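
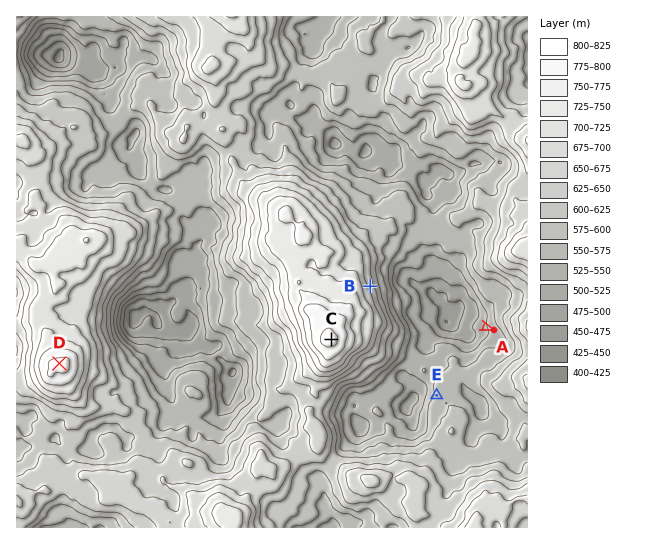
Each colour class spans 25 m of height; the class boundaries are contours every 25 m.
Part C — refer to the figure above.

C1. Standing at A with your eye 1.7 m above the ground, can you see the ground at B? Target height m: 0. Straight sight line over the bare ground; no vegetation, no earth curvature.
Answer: yes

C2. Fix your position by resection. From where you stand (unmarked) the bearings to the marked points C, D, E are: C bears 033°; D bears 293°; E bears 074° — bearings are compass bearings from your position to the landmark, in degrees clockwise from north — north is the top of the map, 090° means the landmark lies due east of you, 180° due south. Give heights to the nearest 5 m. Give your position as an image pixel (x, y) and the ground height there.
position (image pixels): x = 260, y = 447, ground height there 670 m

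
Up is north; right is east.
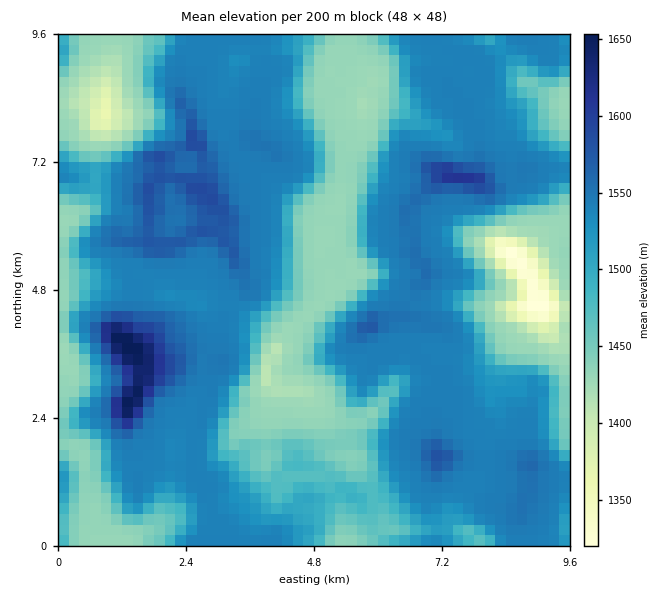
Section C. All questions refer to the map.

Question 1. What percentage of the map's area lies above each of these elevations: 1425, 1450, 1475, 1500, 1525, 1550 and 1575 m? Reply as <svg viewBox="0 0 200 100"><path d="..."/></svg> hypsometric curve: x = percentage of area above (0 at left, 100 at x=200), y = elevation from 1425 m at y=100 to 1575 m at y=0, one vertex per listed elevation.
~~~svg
<svg viewBox="0 0 200 100"><path d="M189 100l-38-17-15-16-13-17-15-17-82-16-17-17"/></svg>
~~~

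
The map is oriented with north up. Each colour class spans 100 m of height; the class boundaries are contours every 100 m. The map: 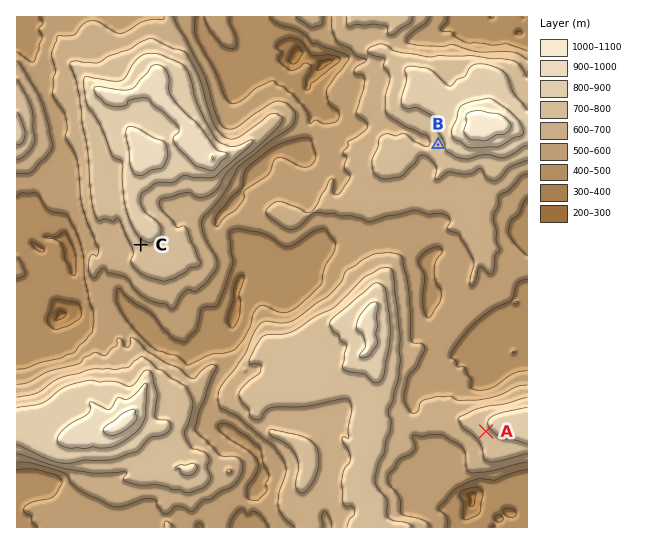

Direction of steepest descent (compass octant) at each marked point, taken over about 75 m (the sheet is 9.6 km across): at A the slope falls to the SW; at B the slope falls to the W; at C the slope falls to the SW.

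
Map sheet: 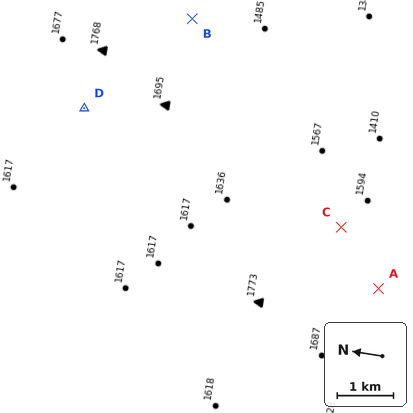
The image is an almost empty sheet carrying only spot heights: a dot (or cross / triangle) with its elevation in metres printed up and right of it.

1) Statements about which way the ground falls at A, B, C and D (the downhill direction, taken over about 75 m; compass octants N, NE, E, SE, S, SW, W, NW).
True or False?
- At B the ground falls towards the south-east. True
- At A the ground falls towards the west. False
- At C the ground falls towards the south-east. True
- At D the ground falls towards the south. False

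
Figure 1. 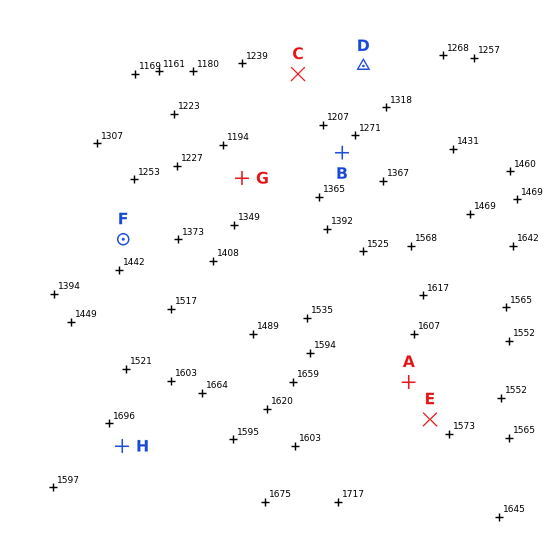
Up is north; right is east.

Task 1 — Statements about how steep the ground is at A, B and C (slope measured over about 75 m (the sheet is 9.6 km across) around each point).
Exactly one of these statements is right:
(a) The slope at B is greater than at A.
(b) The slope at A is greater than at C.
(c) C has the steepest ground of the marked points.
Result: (a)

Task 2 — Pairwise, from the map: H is higher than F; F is higher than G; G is higher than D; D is lower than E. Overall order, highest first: H E F G D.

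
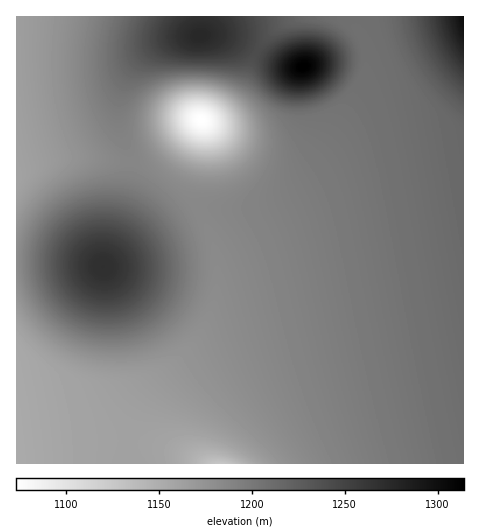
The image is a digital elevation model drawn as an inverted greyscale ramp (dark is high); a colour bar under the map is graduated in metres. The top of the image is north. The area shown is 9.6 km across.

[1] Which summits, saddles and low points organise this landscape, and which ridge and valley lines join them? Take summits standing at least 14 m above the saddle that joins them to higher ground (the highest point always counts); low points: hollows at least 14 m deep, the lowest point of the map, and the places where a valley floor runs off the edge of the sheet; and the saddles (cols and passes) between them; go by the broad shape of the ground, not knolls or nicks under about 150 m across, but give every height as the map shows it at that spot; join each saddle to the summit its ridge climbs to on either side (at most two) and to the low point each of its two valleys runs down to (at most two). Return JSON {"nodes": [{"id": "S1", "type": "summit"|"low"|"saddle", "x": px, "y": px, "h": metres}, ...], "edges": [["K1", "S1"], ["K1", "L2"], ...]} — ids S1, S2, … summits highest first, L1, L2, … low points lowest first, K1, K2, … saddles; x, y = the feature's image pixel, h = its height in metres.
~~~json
{"nodes": [
{"id": "S1", "type": "summit", "x": 304, "y": 67, "h": 1314},
{"id": "S2", "type": "summit", "x": 463, "y": 18, "h": 1303},
{"id": "S3", "type": "summit", "x": 200, "y": 35, "h": 1276},
{"id": "S4", "type": "summit", "x": 103, "y": 266, "h": 1269},
{"id": "L1", "type": "low", "x": 201, "y": 120, "h": 1073},
{"id": "L2", "type": "low", "x": 220, "y": 463, "h": 1128},
{"id": "L3", "type": "low", "x": 18, "y": 176, "h": 1161},
{"id": "K1", "type": "saddle", "x": 257, "y": 53, "h": 1242},
{"id": "K2", "type": "saddle", "x": 131, "y": 161, "h": 1188},
{"id": "K3", "type": "saddle", "x": 197, "y": 209, "h": 1186}],
"edges": [["K1", "S1"], ["K1", "S3"], ["K1", "L1"], ["K2", "S3"], ["K2", "S4"], ["K2", "L1"], ["K2", "L3"], ["K3", "S2"], ["K3", "S4"], ["K3", "L1"], ["K3", "L2"]]}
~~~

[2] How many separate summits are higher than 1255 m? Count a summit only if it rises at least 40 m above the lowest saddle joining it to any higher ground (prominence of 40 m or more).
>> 2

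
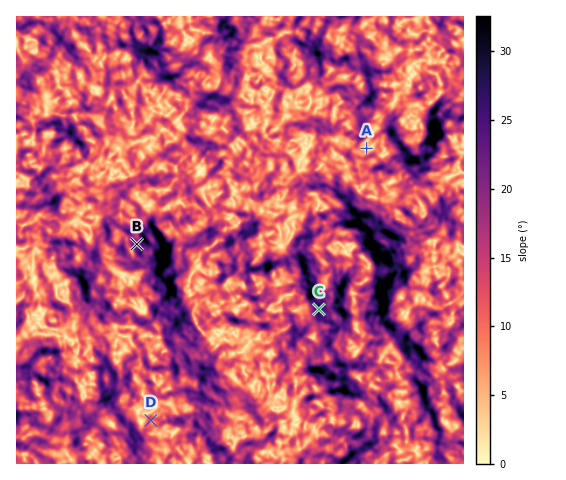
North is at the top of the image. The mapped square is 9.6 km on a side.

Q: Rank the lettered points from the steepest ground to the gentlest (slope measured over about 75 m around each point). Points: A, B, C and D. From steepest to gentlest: C B D A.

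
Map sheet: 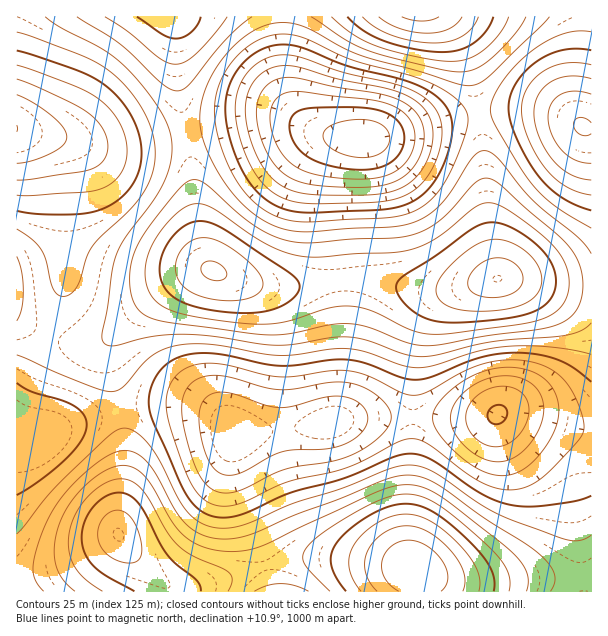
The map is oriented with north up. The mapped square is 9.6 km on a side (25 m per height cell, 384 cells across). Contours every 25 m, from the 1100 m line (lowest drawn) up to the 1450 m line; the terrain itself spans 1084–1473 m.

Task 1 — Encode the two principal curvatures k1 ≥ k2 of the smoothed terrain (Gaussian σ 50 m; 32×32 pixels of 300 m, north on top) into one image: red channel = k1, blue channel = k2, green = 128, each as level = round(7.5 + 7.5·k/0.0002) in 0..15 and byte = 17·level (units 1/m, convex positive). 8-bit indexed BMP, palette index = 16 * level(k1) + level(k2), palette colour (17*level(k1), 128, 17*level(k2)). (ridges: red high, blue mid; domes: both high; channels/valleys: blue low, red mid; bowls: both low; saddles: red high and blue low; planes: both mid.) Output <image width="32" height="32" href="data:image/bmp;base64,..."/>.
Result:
<image width="32" height="32" href="data:image/bmp;base64,Qk02CAAAAAAAADYEAAAoAAAAIAAAACAAAAABAAgAAAAAAAAEAAATCwAAEwsAAAABAAAAAAAAAIAAABGAAAAigAAAM4AAAESAAABVgAAAZoAAAHeAAACIgAAAmYAAAKqAAAC7gAAAzIAAAN2AAADugAAA/4AAAACAEQARgBEAIoARADOAEQBEgBEAVYARAGaAEQB3gBEAiIARAJmAEQCqgBEAu4ARAMyAEQDdgBEA7oARAP+AEQAAgCIAEYAiACKAIgAzgCIARIAiAFWAIgBmgCIAd4AiAIiAIgCZgCIAqoAiALuAIgDMgCIA3YAiAO6AIgD/gCIAAIAzABGAMwAigDMAM4AzAESAMwBVgDMAZoAzAHeAMwCIgDMAmYAzAKqAMwC7gDMAzIAzAN2AMwDugDMA/4AzAACARAARgEQAIoBEADOARABEgEQAVYBEAGaARAB3gEQAiIBEAJmARACqgEQAu4BEAMyARADdgEQA7oBEAP+ARAAAgFUAEYBVACKAVQAzgFUARIBVAFWAVQBmgFUAd4BVAIiAVQCZgFUAqoBVALuAVQDMgFUA3YBVAO6AVQD/gFUAAIBmABGAZgAigGYAM4BmAESAZgBVgGYAZoBmAHeAZgCIgGYAmYBmAKqAZgC7gGYAzIBmAN2AZgDugGYA/4BmAACAdwARgHcAIoB3ADOAdwBEgHcAVYB3AGaAdwB3gHcAiIB3AJmAdwCqgHcAu4B3AMyAdwDdgHcA7oB3AP+AdwAAgIgAEYCIACKAiAAzgIgARICIAFWAiABmgIgAd4CIAIiAiACZgIgAqoCIALuAiADMgIgA3YCIAO6AiAD/gIgAAICZABGAmQAigJkAM4CZAESAmQBVgJkAZoCZAHeAmQCIgJkAmYCZAKqAmQC7gJkAzICZAN2AmQDugJkA/4CZAACAqgARgKoAIoCqADOAqgBEgKoAVYCqAGaAqgB3gKoAiICqAJmAqgCqgKoAu4CqAMyAqgDdgKoA7oCqAP+AqgAAgLsAEYC7ACKAuwAzgLsARIC7AFWAuwBmgLsAd4C7AIiAuwCZgLsAqoC7ALuAuwDMgLsA3YC7AO6AuwD/gLsAAIDMABGAzAAigMwAM4DMAESAzABVgMwAZoDMAHeAzACIgMwAmYDMAKqAzAC7gMwAzIDMAN2AzADugMwA/4DMAACA3QARgN0AIoDdADOA3QBEgN0AVYDdAGaA3QB3gN0AiIDdAJmA3QCqgN0Au4DdAMyA3QDdgN0A7oDdAP+A3QAAgO4AEYDuACKA7gAzgO4ARIDuAFWA7gBmgO4Ad4DuAIiA7gCZgO4AqoDuALuA7gDMgO4A3YDuAO6A7gD/gO4AAID/ABGA/wAigP8AM4D/AESA/wBVgP8AZoD/AHeA/wCIgP8AmYD/AKqA/wC7gP8AzID/AN2A/wDugP8A/4D/AMS1tbaouNbm5+n49vX09OTk5ef5+/39+/r49+bl1dTEs7TFx8rZ9/X15ub19fX19eTl5vn7/f37+efm1dXFtLSTs8Xo7Pz59uTDs8Tk9vb25eXm6ev9/OvZxrW0tKWVk4Kjxur9/fv3xJGBgqTG19fW1dbY2+z7yqilo6OklYV0gqK12v39/NmVcVBQY4aoqLfFxsjL6urJl4SSkqOVhnWDkaO46/v66IZSQEBSdZanlpWVmMno6MeGg4GRo7WWhoOBgZTH9/f3lVNAQFKDo6SEdGR2tubmxXVicJGkxreXdGFgcbP09fWlc1FBUoKionFRUnKz4/PDdEJQcZTGx6aEU1BwoeLz5KVzYVJTgqGQcFBAYKDg8cFxITBBdLXVxaRkUnGh0uPUlHNhUlOCoZBwQDBgoODwwHAgABBSo9TUpYVlhKTD1LSDYlFRYpKioXFAMFCQ0PDAgDAAEECBs8Snl5eXp8bFpIJQQFFik7Ojc1NCU5PD4tGAQBAgUICitaeot7ipuLakgWBQUnOUtaaGZWR1hsbl1KNiMUBwoLK1xba3uLjHxbOhgWJkhaa3qJeVlJWXudjn1aR0c6HB0tPDpKWnp8bU08KjlZe32MjIt7W0tbfJ2fj35tfH1fTz07OThIWVtdTk5dbI6fj46OjWxcXFxtjo+Pf4+fr59/XTk3NjZHWVxeX3+fv6+fj39+bW1tbW1uf3+Pn7/Pv558WTg3N0hJW11/n8/Pv59/b19ebn5+bW1tbo+vz9/PrntaOUhISUpLXI2vz8+/nm5eTl9/jo59XFtrjK3Ozs2dbEs7SlpaSkpbfK6/rpyLW0xNXX6OjWxbSlmLjZ2bq4tcO0tre2pKOUl7jo99emhIOTpbfIx8W0s6WmxubWp4eUo6Wnp5aUg3SGtvX11ZRzYnOElpeWpKKitMbm9tWldYOThZaXhnRjY4TE9fXVlGNiYnKDdFRicJGz5vf25qV0YnNkhYR0U1JThNT19dWVY1JSYXBgMCBAcaT29/fmlWNSUmKCgnJSQlOU5fX21oVUQ0JgYFAgABBQo/X299aFQ0FCYYKCclJDZKX19fXFdVNBUXBwUCAAEFCw8/T11XRBMDFigoNjVFR1tfX19LRjQVBggIBwQCAwcMDw8vPDckAwMWOEhWVlZYbG9vX0o1IwQGCAoJFhQVCQ0PDx4qJhQDBCdoaHdnV1hsf29eSjUTBAYYKjpJRlg6LR8vLDk2JRUmSWl5eGhYWWt+j35qRyUVBihLXGx7i3xuX11raGdHODlLanl4aGhpa42eroxqSSgZKkttfo6er5+fjYuKe1tLS1xbamloeXttfa2/n39dPCw8TV5/n7/Pv7+vno1tXU1NU="/>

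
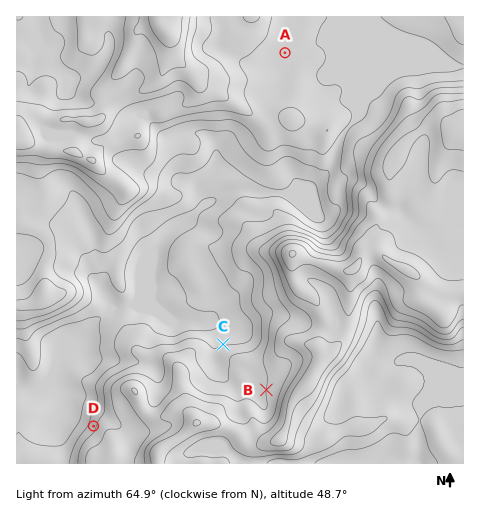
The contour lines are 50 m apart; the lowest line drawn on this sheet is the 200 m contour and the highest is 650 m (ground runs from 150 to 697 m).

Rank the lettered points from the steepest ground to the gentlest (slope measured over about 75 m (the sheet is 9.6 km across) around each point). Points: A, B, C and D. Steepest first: D C B A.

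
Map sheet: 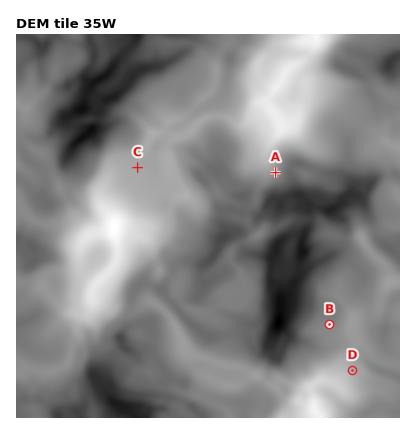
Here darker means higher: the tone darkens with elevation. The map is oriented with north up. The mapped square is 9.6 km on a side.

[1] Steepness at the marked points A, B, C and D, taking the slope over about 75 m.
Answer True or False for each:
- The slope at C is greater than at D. False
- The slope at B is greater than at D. False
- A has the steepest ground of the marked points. True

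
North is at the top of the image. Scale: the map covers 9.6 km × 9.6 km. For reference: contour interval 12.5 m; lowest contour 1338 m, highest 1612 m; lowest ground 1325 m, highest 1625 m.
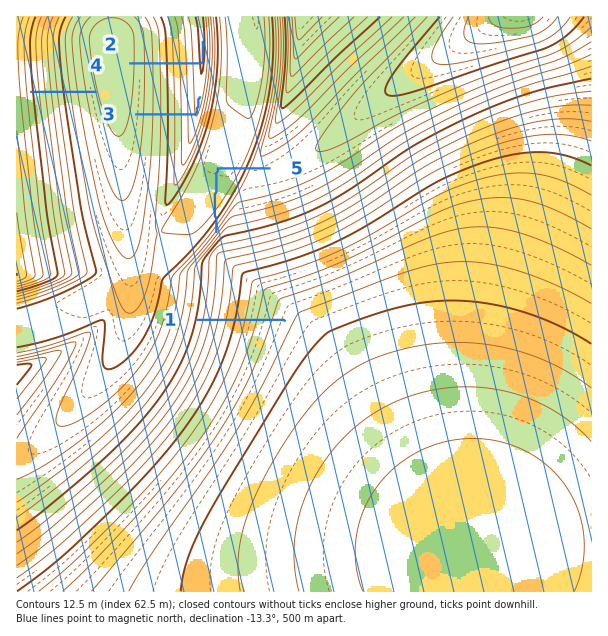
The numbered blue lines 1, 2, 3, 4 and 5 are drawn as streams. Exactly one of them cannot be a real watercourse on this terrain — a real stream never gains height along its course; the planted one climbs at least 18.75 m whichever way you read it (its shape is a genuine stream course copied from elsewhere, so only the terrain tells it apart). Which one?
5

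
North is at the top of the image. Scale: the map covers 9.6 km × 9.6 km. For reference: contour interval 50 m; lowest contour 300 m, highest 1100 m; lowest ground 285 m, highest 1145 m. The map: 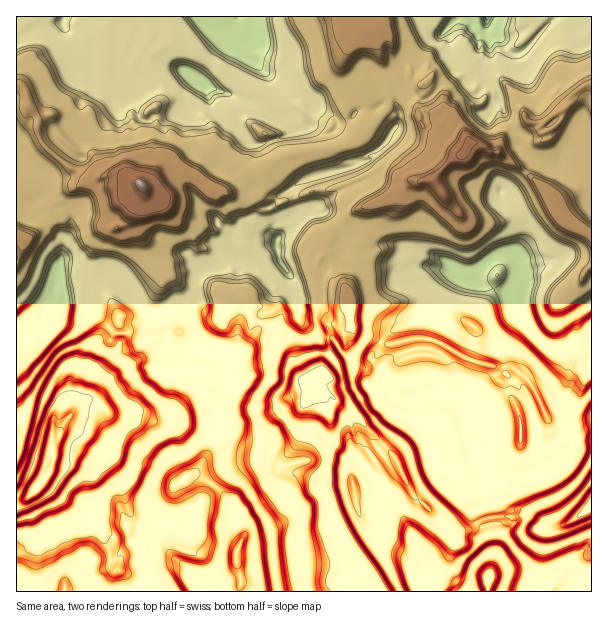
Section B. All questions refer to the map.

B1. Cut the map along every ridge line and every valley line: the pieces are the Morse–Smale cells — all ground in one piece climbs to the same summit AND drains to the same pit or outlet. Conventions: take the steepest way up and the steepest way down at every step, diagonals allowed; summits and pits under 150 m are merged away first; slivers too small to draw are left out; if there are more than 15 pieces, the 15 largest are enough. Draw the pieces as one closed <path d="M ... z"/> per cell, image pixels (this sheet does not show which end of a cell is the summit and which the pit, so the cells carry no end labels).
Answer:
<path d="M143 308l-8 5-15 3-2 7-22 19-8 24-9 18-5 26-17 24-4 0-1-6-5-4-21-6-10 1 1 173 223-1 1-13-5-14 0-12 5-12-7-9-4-12 0-15-15-18-18-11-5-1 7-6 7-12 6-21 11-9 0-6-7-10 0-6 9-2 13-15-2-6-7-7 1-6 6-6-8-8-13 1-8-3-10-12-14-8-9-1-9-13-4-4-14-1z"/><path d="M314 208l-18 6-13 11-7 21 2 12 11 15-1 8-12 12-2 16-12 6-9 24-13 21-11 11 0 3 7 7 2 6-13 15-9 2 0 6 7 10 0 6-11 9-6 21-7 12-7 6 5 1 18 11 15 18 0 15 4 12 7 9-5 12 0 12 5 14-1 14 113 0-1-11 8-8 0-9-5-9-19-28-5-14 0-9-7-16 0-8 4-9 0-36 3-12-5-13 2-8-7-6-7-3 0-10 6-7 5-1-3-4 0-8 8-10-2-26 2-2 18 0 2-2 0-18-5-11-22-4-5-3-2-17 6-15-3-10 5-5 1-6 12-9-10-13-6 0z"/><path d="M62 22l-17 3-29 11 0 47 9 7 3 14 10 17 1-3 11-3 2 11 6 9 16 15 16 4 7 7 3 9 5 5 20 1 18 10 11-10 7-10 9-4 4 0 17 13 13-23 8 0 30 23 22-5 8-8 19-8 51-8 11-4 35-34 0-4-4-1-9 6-13 0-6 3-8 9-9 1-7-7-8-3-5-5-3-8-17-17-14-2-15-6-2 1 8 11-2 12-5 5-14 0-51-18-18-13-28-12-9-11-7 16 3 9-11 9 2 7-8 7-8-9-9 6-21-17-6-23-5-4-5-12z"/><path d="M459 268l-17 22-12 25-7 5-22 6-12 6-5 6-5 10-9 9 14 12 4 9 2 11 8 11 16-1 0 16 18-1 6 3 12 29 4 22 6 9 14 9 14 0 7-2 12-8 27-6 25-15 0-12 12-17-1-13 13-26 9-28 0-11-7-4-16-1-8 9-12-3-14-14-7-15-5-17-1-14-9-1-6 4-15-3-22-11-2-5z"/><path d="M389 103l-1 5-35 34-17 6-31 3-23 6-10 5-8 8-24 5-16 17-15-2-3-4-21-14-11-10-13 4-7 10-12 10 2 12-6 15 1 18 18 20 5 18 0 15-10 15-10 9 5 5 8 0 10 5 9 13 9 1 14 8 10 12 8 3 13-1 8 7 3 0 14-22 9-24 12-6 2-16 12-12 1-5 0-3-11-15-2-12 7-21 13-11 21-8 22-16 19-8-6-17 13-5 4-6 9-4 20-27 2-10-7-9z"/><path d="M476 144l-6 0-6 9-14 9-16 18-21 1-9 7-35 17-2 5 1 14-4 12-8 9 0 6 13 1 15-8 12 0 15 8 23 2 31 17 17-5 18-13 12 0 5 4 1 10 6 12 0 32 16 30 15 11 6 0 8-9 16 1 6 4 1-111-20-11-13-13-11-19-17-18-33-24-7 0-5-4z"/><path d="M396 244l-12 0-15 8-13 0 0 9-6 9-1 11-3 4 0 12 4 8 0 21-6 7 0 14-11 8-9 11 1 9-5 1-4 4-2 13 15 4 16 13 9 4 40 42 18 38 41 38 8 0 9-3 8-7-4-7-4-29-10-9-6-9-4-22-12-29-6-3-18 1 0-16-16 1-8-11-2-11-4-9-14-12 9-9 5-10 5-6 12-6 25-7 8-11 8-18 16-21-24-15-23-2z"/><path d="M324 396l-2 0 6 6-2 8 4 4 1 12-3 9 0 36-4 9 0 8 7 16 0 9 5 14 24 37 0 9-8 8 2 10 71 1-1-10 5-12 14 10 10 4 6 8 29 0 0-16 4-7 0-20-6-18-9-8-7 6-17 3-41-38-18-38-32-34-8-8-9-4z"/><path d="M117 175l-15 1-34 14-20 17 0 9-4 6-11 13-6 5-11-3 1 115 17-14 18-38 4-17 40-5 15-10 15 13 15 26 3 0 8-8 8-12 2-18-5-18-13-14-6-10 0-14 6-15 0-10-10-8z"/><path d="M486 16l-25 0-17 15-6-3-10-12-48 0-2 10 8 7 6 14 16 12 2 15 14 10 0 12 4 12 10 8 14 20 15 8 13 1 11 7 7 0 33 24 17 18 6 10 27-14 10 2 0-23-19-7-12 0-3 2-8 2-6-6-16-6-10-8-1-12-12-21-5-11-1-12-10-13-2-12 4-15z"/><path d="M239 16l-222 0-1 19 4 1 25-11 17-3 12 16 5 12 5 4 6 23 21 17 9-6 8 9 8-7-2-7 11-9-3-9 7-16 9 11 28 12 24 16 45 15 14 0 7-8 0-9-4-6-28-26 2-22-2-8z"/><path d="M575 16l-18 0-38 38-7 0-7-7-5-9-12-13-1 10 3 15-4 15 2 12 10 13 1 12 5 11 12 21 2 12 9 8 16 6 6 6 8-2 3-2 12 0 19 7 1-151z"/><path d="M356 16l-116 0 6 16-2 22 25 20 16 6 14 2 27 28 6 0 7-4 8 0 7 8 8-5 13 0 9-6 6-1 0-9 7-12 0-6-3-7-12-9-6-17-18-16z"/><path d="M111 268l-15 10-36 4-5 2-3 16-18 38-18 15 1 65 9 0 21 6 5 4 0 6 5 0 17-24 5-26 9-18 8-24 22-19 2-7 15-3 7-5-16-27z"/><path d="M591 360l-11 35-10 18 1 13-12 17 0 12-25 15-27 6-12 8-25 0 4 31 3 7 14-5 24 0 9-3 12 6 7 8 12 0 18-8 19-14z"/>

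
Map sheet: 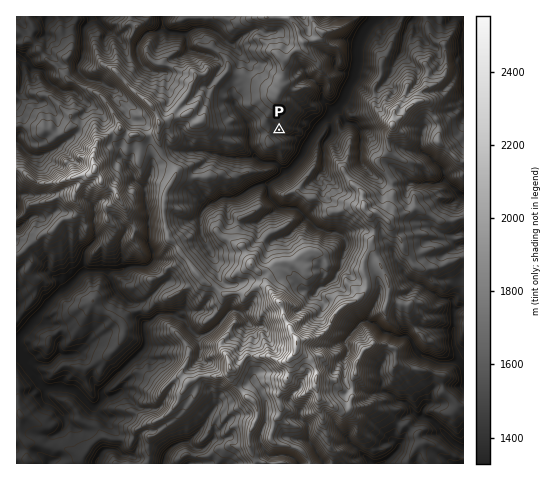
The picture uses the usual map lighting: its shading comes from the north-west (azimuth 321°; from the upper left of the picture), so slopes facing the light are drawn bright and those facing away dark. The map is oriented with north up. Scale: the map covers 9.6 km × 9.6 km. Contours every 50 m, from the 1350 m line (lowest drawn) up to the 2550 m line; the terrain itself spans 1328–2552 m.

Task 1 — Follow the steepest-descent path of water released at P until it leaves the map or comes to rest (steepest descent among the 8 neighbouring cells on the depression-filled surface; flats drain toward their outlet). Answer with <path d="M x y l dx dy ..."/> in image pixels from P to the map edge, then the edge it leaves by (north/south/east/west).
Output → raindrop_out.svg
<path d="M279 130l5 6 11 0 9 8 3 0 4-7 7-8 0-3 11-10 0-1 13-13 5-10 0-2 8-15 1-11 1-1 0-15 1-1 2-7 2-4 1-4 11-12 1-3"/>
exit: north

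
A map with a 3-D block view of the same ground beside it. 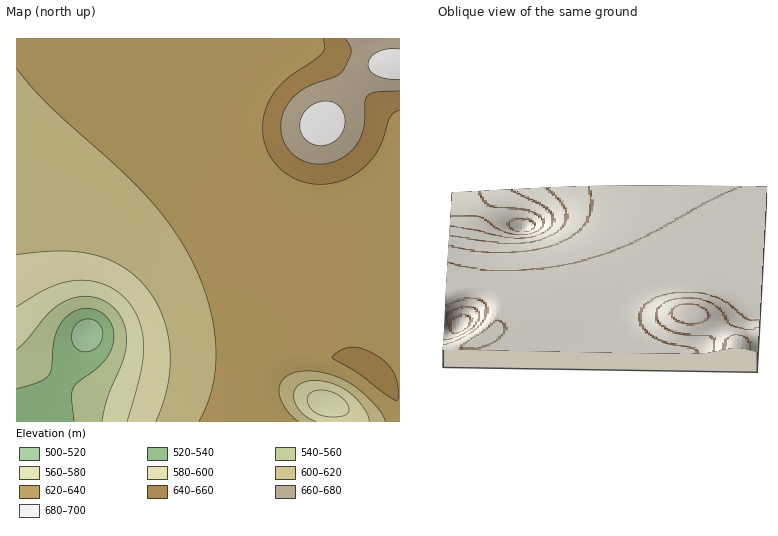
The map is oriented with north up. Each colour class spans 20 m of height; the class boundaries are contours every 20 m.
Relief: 500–695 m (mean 620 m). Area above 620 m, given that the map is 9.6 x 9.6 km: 58.9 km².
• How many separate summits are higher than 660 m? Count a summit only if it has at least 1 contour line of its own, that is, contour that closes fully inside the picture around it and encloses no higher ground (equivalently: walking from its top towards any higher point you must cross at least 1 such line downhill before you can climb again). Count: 1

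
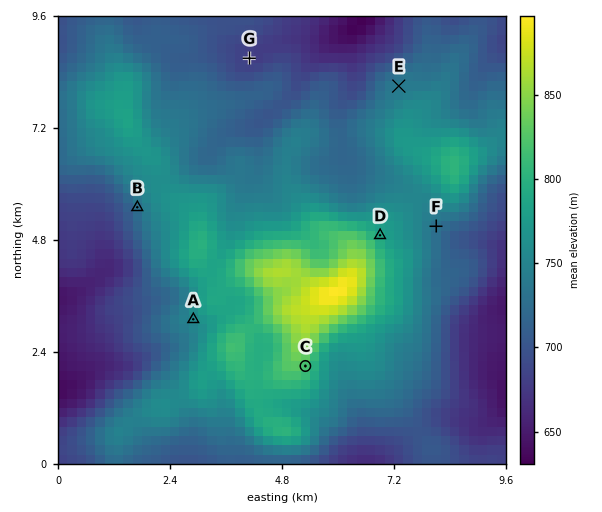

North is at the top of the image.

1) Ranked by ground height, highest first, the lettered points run C A B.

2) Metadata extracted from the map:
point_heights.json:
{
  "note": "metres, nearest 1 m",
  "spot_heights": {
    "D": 787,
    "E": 739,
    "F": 731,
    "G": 680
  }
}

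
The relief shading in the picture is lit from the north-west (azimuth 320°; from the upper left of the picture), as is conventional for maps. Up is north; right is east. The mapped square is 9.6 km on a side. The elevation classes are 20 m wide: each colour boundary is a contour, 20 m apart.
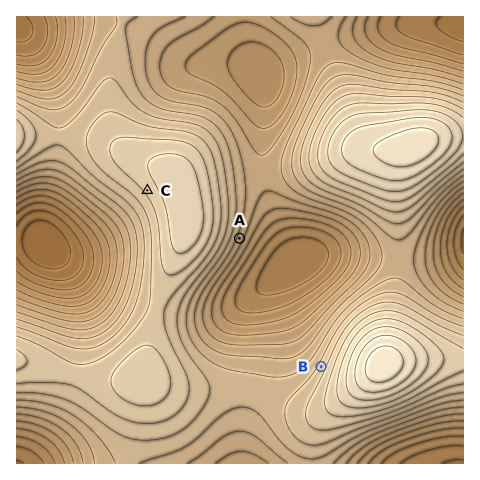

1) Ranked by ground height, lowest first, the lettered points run A B C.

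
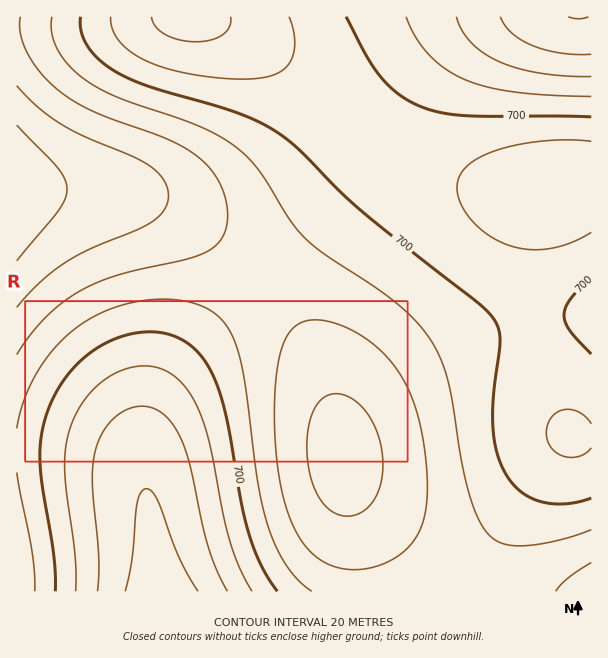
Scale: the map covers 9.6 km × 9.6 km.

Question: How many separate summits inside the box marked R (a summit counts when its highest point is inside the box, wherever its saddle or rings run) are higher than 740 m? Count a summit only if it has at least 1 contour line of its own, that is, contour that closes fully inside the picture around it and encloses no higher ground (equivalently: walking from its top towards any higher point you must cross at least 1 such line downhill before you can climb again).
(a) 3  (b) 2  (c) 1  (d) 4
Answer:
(c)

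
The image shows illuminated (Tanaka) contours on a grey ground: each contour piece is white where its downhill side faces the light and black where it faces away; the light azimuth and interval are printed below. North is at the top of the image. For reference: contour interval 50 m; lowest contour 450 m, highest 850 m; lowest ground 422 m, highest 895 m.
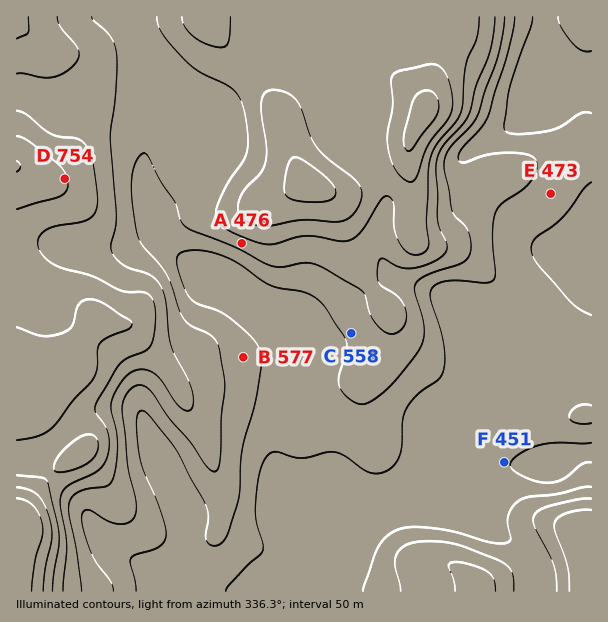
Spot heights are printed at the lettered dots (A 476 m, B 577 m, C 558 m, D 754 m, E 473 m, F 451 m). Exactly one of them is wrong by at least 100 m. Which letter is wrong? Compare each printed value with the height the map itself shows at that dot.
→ A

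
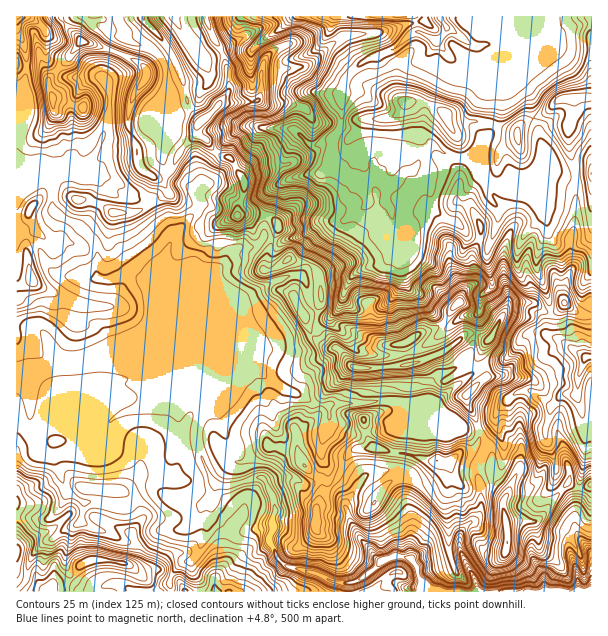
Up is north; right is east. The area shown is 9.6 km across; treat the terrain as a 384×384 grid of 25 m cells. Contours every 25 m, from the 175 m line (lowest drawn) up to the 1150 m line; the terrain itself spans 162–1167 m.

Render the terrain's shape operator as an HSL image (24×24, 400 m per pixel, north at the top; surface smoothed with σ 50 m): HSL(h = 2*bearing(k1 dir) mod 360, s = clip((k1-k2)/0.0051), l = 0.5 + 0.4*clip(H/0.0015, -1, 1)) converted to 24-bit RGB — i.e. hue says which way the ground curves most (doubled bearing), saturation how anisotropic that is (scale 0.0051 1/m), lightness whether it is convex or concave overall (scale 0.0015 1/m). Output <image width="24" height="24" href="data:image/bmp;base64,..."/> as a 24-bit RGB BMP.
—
<image width="24" height="24" href="data:image/bmp;base64,Qk32BgAAAAAAADYAAAAoAAAAGAAAABgAAAABABgAAAAAAMAGAAATCwAAEwsAAAAAAAAAAAAAOqGWxJSMrEF1V11CgWQ9e9VgHLqCaC2tu9ejjoOsiq3BPSfKdQcAp30AAHgy8KrTWwC0sB0Ho/9odgAFUmALIWsBsLoAAF46LtKGUcmHXmvUxsnwh5Lpk2S5t1GnMWx0uqp4o4pleApg7SdldKS4oNSuiibOFjgBMQIIkLlujgB3ttfn8+PYSxXJeuWxLACiwHNnTqUpQ2skeU8owbRUin1Aa25JVn5ynYdmpKJfDRJZrU+O7vDbqV60fhU4dbaxU3CnsaxNA62OZzKB+PDOe1LhM05muUGbvJ91PJmhxzK2m6hNaHNNuJl7hF+LboRmZHeKr5WWLiORXI5e5OCuPxto7M/kbaCuSzJVrMWJrnOBGzxW6vG0QV6R12+3MYY5xYm0k0iYbpC/hYm6qYavhmNyfHmLiKSSfTM9d6AyUxdAiLJGbsBJwmurP35mz3akRFK6jap5lsaZJFCF5qaNTp66gRjPhsP1fWlFfWBOe4BebnFff3NqkYZ9eIV9e0aFi6yZqW+zY2S3mNXGPWClzIehp1KuUNHWcKPcqL7e0ZDJX6qeN561V9nG1jvvLLGzlWmElISKfXyKc3eCf4uMkoiQgXuMUEySfqN2Z2KNf8fBzKt/Q1RwR3FfzuBqPXQ+aV9BZWg7ZD8qoth4O0CytU80gM01az5renCGi4h/gHl/hnx6a4VqeH9tgnJ5aXqVa4BzdImCdZpbd7d7rD1qI39i4OZUmTVsd3pkdlNoyppBQK40OY9s1IOfNriGkEagdnSBg4+Hf32KgIGJh3+Nf3qFfH96f318en58bINzk3VjclVJok2bv0ZDdX5AZGwyhZA1O6yrT+Ww45C4JKZmKclSb6xgL3+zdoNzeINveHxofINxhHt1g3l8f3+Af39/f39/eIB6bG6EhWyTgkWOoOvLqJLzqlnvq5jqeFzfMoBWvNxDJK3jXkN9pYp7I5klfJCFeV9vmZF8aYFobntmeH96f39/f39/f39/fnh9d25uaUdfYdWg2lZwa43PpaTi6pLYKqWm3aTv/sb9JGJJc282flBDmFFdcYdSZZGCfZ98jHujjqOoZXqHf39/f39/f39/e3CAeF1sbcVoqd9ZEZSVp4MoJmVGerGE7UK7ov8dCiRv+dLcNl+zsFfJa8PPvH++aai0cpGZbW2ImYF9eGZ+f39/f39/f291b0tNM6I4ndmt4K98BBwv2/DgUEfbWRZgS9Cm99bUACRT+vTRkhvG6GtbL2OhmstrbjxVeXdfh4NadoBia3puiHtxeW1lVX9xVl+417vsPuLGy+/hsGHWF3kkVEYxKEY3lW4qdco3bgh1/r81fhawgteo3VPfqkVkfpapgoqsoFCBhoRxdIR2WWV/qHKUjINORnozeq0jTcYWX3dFeUVKhklleW2AVl1xccmYvi7Hmwsb6KxJKb1fdzhBp7Y4u8NgXEdseUk7ZmSspJ3VomB7UGhFQ5SUzm/c2PPlesHk6bDgJk4lR21fiXCJgmqJdoOJaZw6ayUqhN2St8dYeUeYUGVvxIlYh7ZWXzmrtNLcVpW6dUM+nj48k+W0Nz90PJef+PF2DCoXwXCIv4fWbFeUgWSRZWWRgY+GV1uEnc6YkExqc4NhgGhpZW99esJVcn1pdYFceHZTdltink+UruLKz1RhMDVOMnA32vjTYjurYLsTIlUff09UeZFijoRlXX5kZoR/tLl2gk50jXxaYYtgbl12tMhIn1+YdY9gdoNgUWx9gr1er2R7smaYqUXSdvrDvFC/xXnCcVSzoCE7UE+ehHZvfIFuiXlxekRRlcBVTGx8xX6YUpmtkU1khq5KQ0F25ZuUu8RDIGlx2+mDTktnW2J07rqhsXgiKSQKUFENNB8QzfHXHDmjw5jSvnnJVYlcb6CuhM69cX6/e5rHxE/JXrFzsFyOOCpR6vPYesXgYC2y5oF+OYZaZ2CBIZJS+dLjWXDryuvzHcbakHUpLTdOfnxEj2zAvsPbeMjOqUdmYVNCQ2FBOVeD4cfqspfPJkiO8OOUe4guNSAiKk0m+O/TN6fESUegud1dGRJ37LqSu2/Ohb7BNWlrXqKOgJ9bdmtFelJNhmlyg4B+f36DW3lnRnU+sINXuCTqMDmh9K7Fe7Xlct/viB4kfuaFUiVQtPCZBwss+X6R5mG8MTXhsFizXnE5IXIjvICCV0SWjLlnj2RUiIF3gIB+aHZwsrRUzxlYkB+Nf+luiTtKcDR/mOqcbydyvFa7c9Ne1C/GAZ4RebsitRdGSL0kmTXu7F/SghnbE8Gyu1hJiJubfoSBgH6BdnCAgMBt"/>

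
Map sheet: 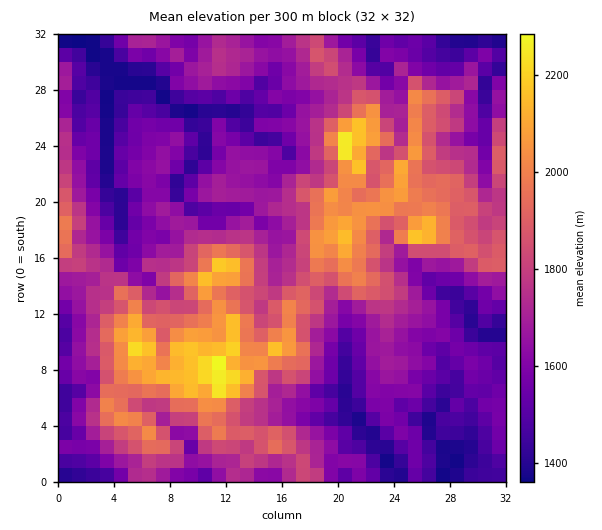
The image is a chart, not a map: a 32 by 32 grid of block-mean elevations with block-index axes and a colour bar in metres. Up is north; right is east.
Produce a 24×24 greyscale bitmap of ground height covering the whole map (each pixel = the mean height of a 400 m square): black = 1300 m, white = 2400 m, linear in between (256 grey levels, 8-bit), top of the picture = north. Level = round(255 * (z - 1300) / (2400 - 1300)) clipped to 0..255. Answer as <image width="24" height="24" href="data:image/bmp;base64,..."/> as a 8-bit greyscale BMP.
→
<image width="24" height="24" href="data:image/bmp;base64,Qk12BgAAAAAAADYEAAAoAAAAGAAAABgAAAABAAgAAAAAAEACAAATCwAAEwsAAAABAAAAAAAAAAAAAAEBAQACAgIAAwMDAAQEBAAFBQUABgYGAAcHBwAICAgACQkJAAoKCgALCwsADAwMAA0NDQAODg4ADw8PABAQEAAREREAEhISABMTEwAUFBQAFRUVABYWFgAXFxcAGBgYABkZGQAaGhoAGxsbABwcHAAdHR0AHh4eAB8fHwAgICAAISEhACIiIgAjIyMAJCQkACUlJQAmJiYAJycnACgoKAApKSkAKioqACsrKwAsLCwALS0tAC4uLgAvLy8AMDAwADExMQAyMjIAMzMzADQ0NAA1NTUANjY2ADc3NwA4ODgAOTk5ADo6OgA7OzsAPDw8AD09PQA+Pj4APz8/AEBAQABBQUEAQkJCAENDQwBEREQARUVFAEZGRgBHR0cASEhIAElJSQBKSkoAS0tLAExMTABNTU0ATk5OAE9PTwBQUFAAUVFRAFJSUgBTU1MAVFRUAFVVVQBWVlYAV1dXAFhYWABZWVkAWlpaAFtbWwBcXFwAXV1dAF5eXgBfX18AYGBgAGFhYQBiYmIAY2NjAGRkZABlZWUAZmZmAGdnZwBoaGgAaWlpAGpqagBra2sAbGxsAG1tbQBubm4Ab29vAHBwcABxcXEAcnJyAHNzcwB0dHQAdXV1AHZ2dgB3d3cAeHh4AHl5eQB6enoAe3t7AHx8fAB9fX0Afn5+AH9/fwCAgIAAgYGBAIKCggCDg4MAhISEAIWFhQCGhoYAh4eHAIiIiACJiYkAioqKAIuLiwCMjIwAjY2NAI6OjgCPj48AkJCQAJGRkQCSkpIAk5OTAJSUlACVlZUAlpaWAJeXlwCYmJgAmZmZAJqamgCbm5sAnJycAJ2dnQCenp4An5+fAKCgoAChoaEAoqKiAKOjowCkpKQApaWlAKampgCnp6cAqKioAKmpqQCqqqoAq6urAKysrACtra0Arq6uAK+vrwCwsLAAsbGxALKysgCzs7MAtLS0ALW1tQC2trYAt7e3ALi4uAC5ubkAurq6ALu7uwC8vLwAvb29AL6+vgC/v78AwMDAAMHBwQDCwsIAw8PDAMTExADFxcUAxsbGAMfHxwDIyMgAycnJAMrKygDLy8sAzMzMAM3NzQDOzs4Az8/PANDQ0ADR0dEA0tLSANPT0wDU1NQA1dXVANbW1gDX19cA2NjYANnZ2QDa2toA29vbANzc3ADd3d0A3t7eAN/f3wDg4OAA4eHhAOLi4gDj4+MA5OTkAOXl5QDm5uYA5+fnAOjo6ADp6ekA6urqAOvr6wDs7OwA7e3tAO7u7gDv7+8A8PDwAPHx8QDy8vIA8/PzAPT09AD19fUA9vb2APf39wD4+PgA+fn5APr6+gD7+/sA/Pz8AP39/QD+/v4A////ABsgKUVoX080U2ZcTWl7TD0+Gx4zExchJTU7Tmx3fnZCb2h6fXRoTjozFCk4FxEfLzFFbICekE9gmoiCkH9fSC8WJ0EpHB0hOi9XkqWTY32MmHtrW1E6KRsjQjYeICguQCRKkpCBgaqpwZ2IY1JCNhg5Rj88HDAxPzdAeJ+wusbM3dafbX9dOR4+Uk87MSs6Nz5XgKvIpcPM3rysrZt1QSJFWFVMMTw/MzNbg7nNm7u+uMaUsrNzSCpIXE1APjwmJTNUhq6njZiiqsGHhZ9wWjtRY1hQRSsgHERecI2QdHKGqZF3fKCJY1RqcWVXQB8uOlRcaYZgVoe4q56HaHuGc5SYhWk+KzBGUm9pZj5TanSPxsCEYWmHmKeRdFJLT1d2gpBjUy9IVlyAkIp0W2KXq7qZdG6PiYyDhpNdQSI6Q1dZVGFcS1uPtb6fdKPLp4h5eYpeMCNHV04sNT5GXmd+q6msp5qkoIuCcHlKJCM9SSZMXFhWU22Lp6aSpK+alY9wZ2pBGzlITiQ0UlNSR1dic6qij7aMioFRemFFGTlET0IaOlJQSzJghdaldZaedWxKfV85GDBBREwdQjsnLkRcmdi/mnCbblQ2cUg0Fyc8NCIXLhwyO0ZccZe4dnSWf2g5WjsrFSMlFiIlJzMoP0BPXXGJaGegiWw1QVYgGhARFkZVVk88NU5famdbPFxrTFhANEIdEB4rOFBRZ2NWSFBsgmA2M004LS5JJhMOGUFdV0VLY1xSSlt4YkMjPDc4IRgeHA=="/>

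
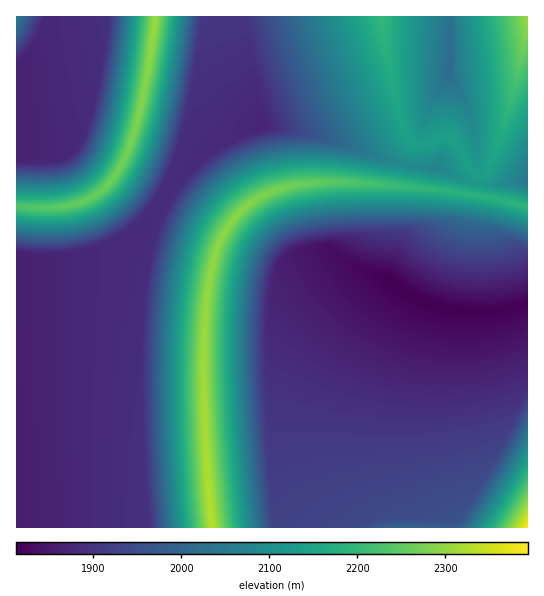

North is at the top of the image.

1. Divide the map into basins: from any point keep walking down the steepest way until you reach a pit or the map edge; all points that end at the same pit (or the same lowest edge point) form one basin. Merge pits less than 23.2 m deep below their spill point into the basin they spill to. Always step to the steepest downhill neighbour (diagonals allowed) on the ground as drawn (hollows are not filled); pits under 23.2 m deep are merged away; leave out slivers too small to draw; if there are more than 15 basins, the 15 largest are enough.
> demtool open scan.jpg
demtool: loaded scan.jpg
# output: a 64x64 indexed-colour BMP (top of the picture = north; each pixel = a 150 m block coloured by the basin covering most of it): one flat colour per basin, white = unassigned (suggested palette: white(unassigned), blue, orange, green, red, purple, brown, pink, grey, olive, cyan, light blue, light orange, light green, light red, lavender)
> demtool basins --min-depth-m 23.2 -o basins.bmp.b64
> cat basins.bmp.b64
<image width="64" height="64" href="data:image/bmp;base64,Qk12CAAAAAAAAHYAAAAoAAAAQAAAAEAAAAABAAQAAAAAAAAIAAATCwAAEwsAABAAAAAAAAAA////ALR3HwAOf/8ALKAsACgn1gC9Z5QAS1aMAMJ34wB/f38AIr28AM++FwDox64AeLv/AIrfmACWmP8A1bDFABERERERERERERERERIiIiIiIiIiIiIiIiIiIiIiIiIiERERERERERERERERIiIiIiIiIiIiIiIiIiIiIiIiIiIREREREREREREREREiIiIiIiIiIiIiIiIiIiIiIiIiIhERERERERERERERESIiIiIiIiIiIiIiIiIiIiIiIiIiERERERERERERERERIiIiIiIiIiIiIiIiIiIiIiIiIiIREREREREREREREREiIiIiIiIiIiIiIiIiIiIiIiIiIhERERERERERERERESIiIiIiIiIiIiIiIiIiIiIiIiIiERERERERERERERERIiIiIiIiIiIiIiIiIiIiIiIiIiIREREREREREREREREiIiIiIiIiIiIiIiIiIiIiIiIiIhERERERERERERERESIiIiIiIiIiIiIiIiIiIiIiIiIiERERERERERERERERIiIiIiIiIiIiIiIiIiIiIiIiIiIREREREREREREREREiIiIiIiIiIiIiIiIiIiIiIiIiIhERERERERERERERESIiIiIiIiIiIiIiIiIiIiIiIiIiERERERERERERERERIiIiIiIiIiIiIiIiIiIiIiIiIiIREREREREREREREREiIiIiIiIiIiIiIiIiIiIiIiIiIhERERERERERERERESIiIiIiIiIiIiIiIiIiIiIiIiIiERERERERERERERERIiIiIiIiIiIiIiIiIiIiIiIiIiIREREREREREREREREiIiIiIiIiIiIiIiIiIiIiIiIiIhERERERERERERERESIiIiIiIiIiIiIiIiIiIiIiIiIiERERERERERERERERIiIiIiIiIiIiIiIiIiIiIiIiIiIREREREREREREREREiIiIiIiIiIiIiIiIiIiIiIiIiIhERERERERERERERESIiIiIiIiIiIiIiIiIiIiIiIiIiERERERERERERERERIiIiIiIiIiIiIiIiIiIiIiIiIiIREREREREREREREREiIiIiIiIiIiIiIiIiIiIiIiIiIhERERERERERERERESIiIiIiIiIiIiIiIiIiIiIiIiIiERERERERERERERERIiIiIiIiIiIiIiIiIiIiIiIiIiIREREREREREREREREiIiIiIiIiIiIiIiIiIiIiIiIiIhERERERERERERERESIiIiIiIiIiIiIiIiIiIiIiIiIiERERERERERERERERIiIiIiIiIiIiIiIiIiIiIiIiIiIREREREREREREREREiIiIiIiIiIiIiIiIiIiIiIiIiIhERERERERERERERESIiIiIiIiIiIiIiIiIiIiIiIiIiERERERERERERERERIiIiIiIiIiIiIiIiIiIiIiIiIiIREREREREREREREREiIiIiIiIiIiIiIiIiIiIiIiIiIhERERERERERERERERIiIiIiIiIiIiIiIiIiIiIiIiIiEREREREREREREREREiIiIiIiIiIiIiIiIiIiIiIiIiIRERERERERERERERESIiIiIiIiIiIiIiIiIiIiIiIiIhEREREREREREREREREiIiIiIiIiIiIiIiIiIiIiIiIiERERERERERERERERESIiIiIiIiIiIiIiIiIiIiIiIiIREREREREREREREREREiIiIiIiIiIiIiIiIiIiIiIiIhERERERERERERERERERIiIiIiIiIiIiIiIiIiIiIiIiMzMzMRERERERERERERESIiIiIiIiIiIiIiIiIiIiIiUzMzMzMxERERERERERERESIiIiIiIiIiIiIiIiIlVVVTMzMzMzMRERERERERERERESIiIiIiIiIiIRERERVVVVMzMzMzMzERERERERERERERERERERERERERERERFVVVUzMzMzMzMxERERERERERERERERERERERERERERFEVVVTMzMzMzMzERERERERERERERERERERERERERERFERVVVMzMzMzMzMxEREREREREREREREREREREREREREUREVVUzMzMzMzMzEREREREREREREREREREREREREREURERVVTMzMzMzMzMRERERERERERERERERERERERREERRERFVVMzMzMzMzMzERERERERERERERERERERERFERERERERVUzMzMzMzMzMRERERERERERERERERERERFERERERERFVTMzMzMzMzMxEREREREREREREREREREREUREREREREVVMzMzMzMzMzMRERERERERERERERERERERRERERERERFUzMzMzMzMzMxERERERERERERERERERERFEREREREREVTMzMzMzMzMzERERERERERERERERERERFERERERERERVMzMzMzMzMzMREREREREREREREREREREURERERERERFUzMzMzMzMzMxERERERERERERERERERERRERERERERERTMzMzMzMzMzMRERERERERERERERERERFERERERERERFMzMzMzMzMzMxERERERERERERERERERFEREREREREREUzMzMzMzMzMzEREREREREREREREREREURERERERERERTMzMzMzMzMzMRERERERERERERERERERREREREREREREMzMzMzMzMzMxERERERERERERERERERFEREREREREREQzMzMzMzMzMzEREREREREREREREREREURERERERERERDMzMzMzMzMzMRERERERERERERERERERRERERERERERE"/>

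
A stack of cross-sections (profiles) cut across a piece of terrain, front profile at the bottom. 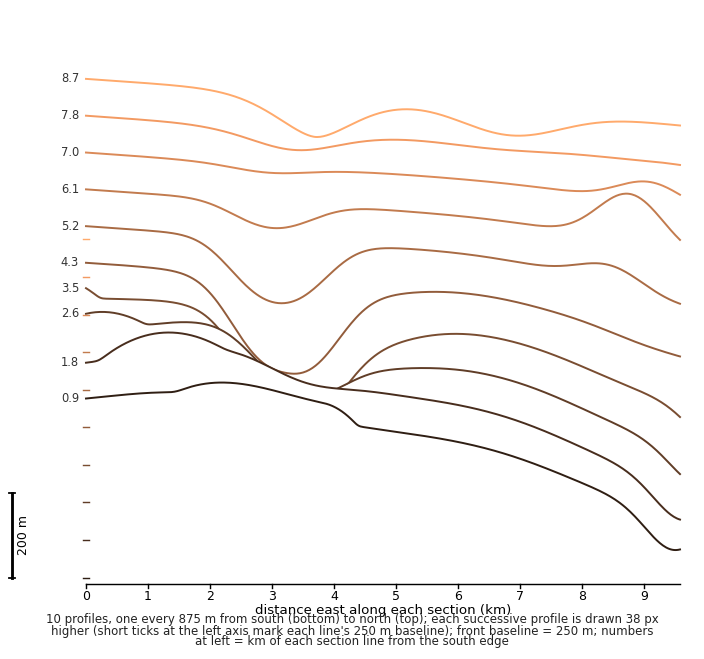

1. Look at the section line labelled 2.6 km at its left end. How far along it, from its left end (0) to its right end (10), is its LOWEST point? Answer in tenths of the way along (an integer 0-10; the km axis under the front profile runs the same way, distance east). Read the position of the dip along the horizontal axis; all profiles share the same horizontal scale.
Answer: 10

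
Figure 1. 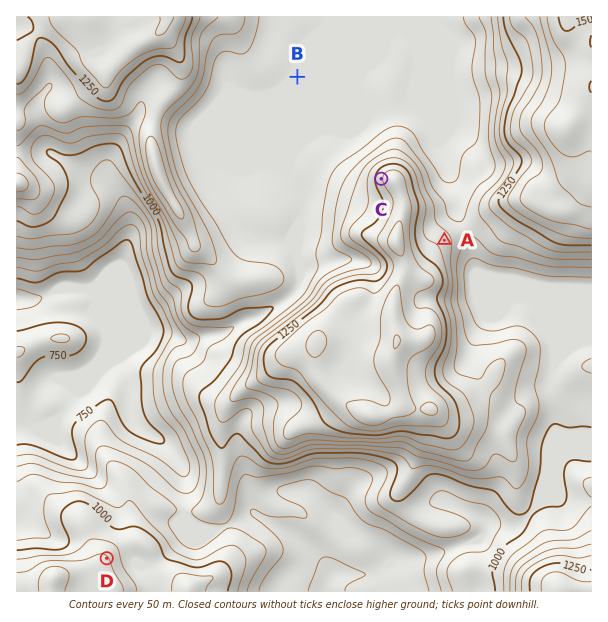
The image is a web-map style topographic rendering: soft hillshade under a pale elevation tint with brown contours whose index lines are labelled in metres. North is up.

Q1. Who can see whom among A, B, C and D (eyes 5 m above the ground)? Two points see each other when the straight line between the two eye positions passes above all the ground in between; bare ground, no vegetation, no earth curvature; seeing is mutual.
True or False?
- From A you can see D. False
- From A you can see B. False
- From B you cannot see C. False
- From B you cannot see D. True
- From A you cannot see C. True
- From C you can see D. True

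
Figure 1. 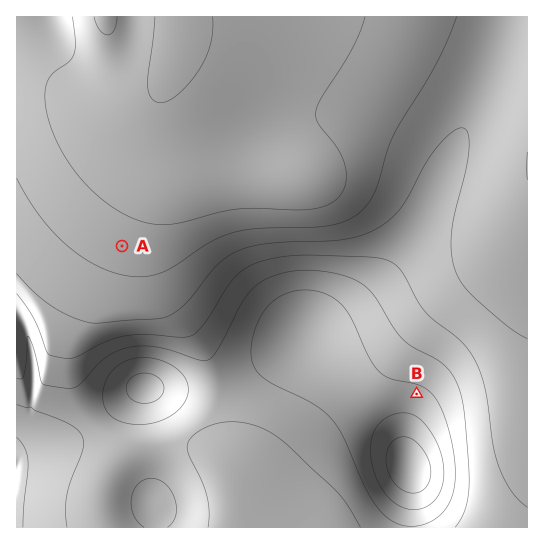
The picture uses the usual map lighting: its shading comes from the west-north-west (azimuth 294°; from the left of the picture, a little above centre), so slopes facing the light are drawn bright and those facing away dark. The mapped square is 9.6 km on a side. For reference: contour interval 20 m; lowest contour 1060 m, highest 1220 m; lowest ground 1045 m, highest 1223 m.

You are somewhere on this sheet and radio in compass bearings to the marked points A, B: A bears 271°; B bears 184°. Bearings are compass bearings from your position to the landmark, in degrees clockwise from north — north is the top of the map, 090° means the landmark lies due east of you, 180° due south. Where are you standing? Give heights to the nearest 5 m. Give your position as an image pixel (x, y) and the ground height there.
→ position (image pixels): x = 427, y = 251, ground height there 1150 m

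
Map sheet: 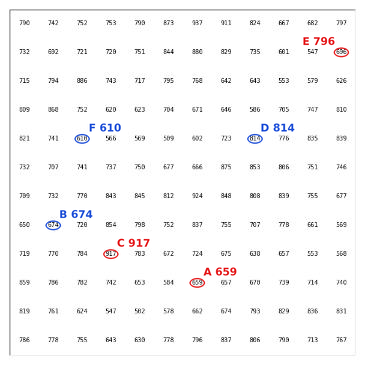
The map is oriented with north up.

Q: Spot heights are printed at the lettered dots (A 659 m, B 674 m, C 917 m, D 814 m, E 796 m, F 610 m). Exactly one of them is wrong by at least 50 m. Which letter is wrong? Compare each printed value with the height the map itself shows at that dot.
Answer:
E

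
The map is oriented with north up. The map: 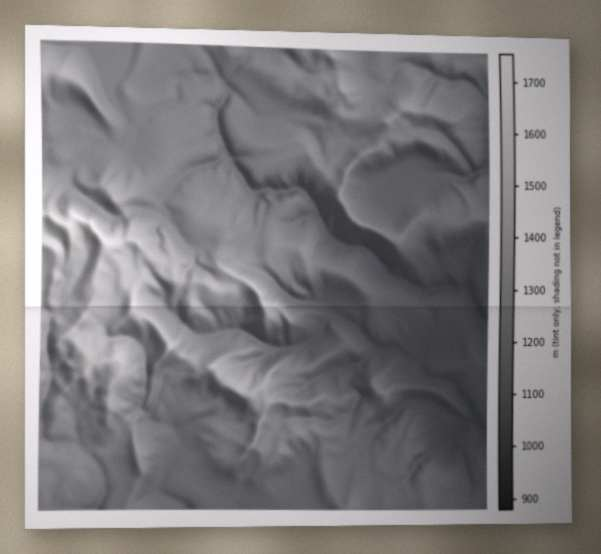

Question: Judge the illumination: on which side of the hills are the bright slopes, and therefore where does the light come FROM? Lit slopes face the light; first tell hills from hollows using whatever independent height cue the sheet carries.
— NE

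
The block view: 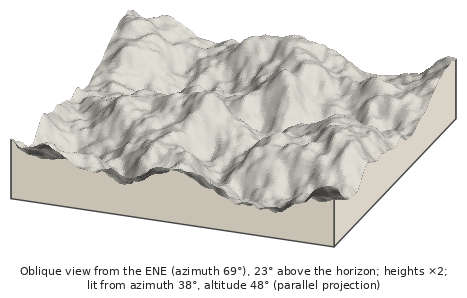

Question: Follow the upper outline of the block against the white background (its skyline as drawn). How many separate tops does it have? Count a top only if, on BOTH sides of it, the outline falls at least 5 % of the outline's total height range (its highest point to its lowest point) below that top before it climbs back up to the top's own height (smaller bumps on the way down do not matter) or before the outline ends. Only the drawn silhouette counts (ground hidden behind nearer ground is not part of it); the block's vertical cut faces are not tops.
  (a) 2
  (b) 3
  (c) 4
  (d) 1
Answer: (a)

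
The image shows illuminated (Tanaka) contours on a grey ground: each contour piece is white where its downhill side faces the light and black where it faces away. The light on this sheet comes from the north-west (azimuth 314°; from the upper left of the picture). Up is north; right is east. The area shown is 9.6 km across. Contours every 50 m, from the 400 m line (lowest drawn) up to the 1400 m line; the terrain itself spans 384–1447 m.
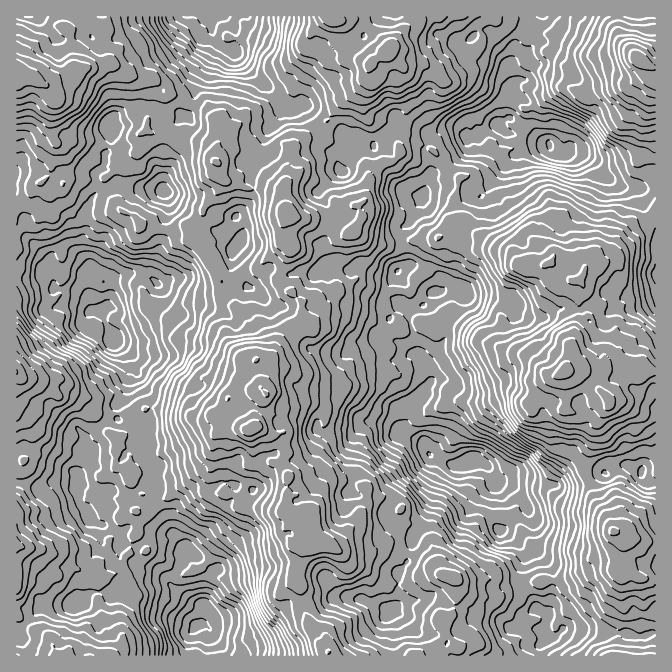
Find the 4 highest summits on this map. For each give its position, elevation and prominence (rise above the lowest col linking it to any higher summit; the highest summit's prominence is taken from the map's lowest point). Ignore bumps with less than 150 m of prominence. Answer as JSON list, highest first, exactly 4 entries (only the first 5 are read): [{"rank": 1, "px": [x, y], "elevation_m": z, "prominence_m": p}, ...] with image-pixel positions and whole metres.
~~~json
[{"rank": 1, "px": [640, 60], "elevation_m": 1447, "prominence_m": 1063}, {"rank": 2, "px": [565, 370], "elevation_m": 1434, "prominence_m": 556}, {"rank": 3, "px": [254, 427], "elevation_m": 1386, "prominence_m": 400}, {"rank": 4, "px": [614, 532], "elevation_m": 1310, "prominence_m": 292}]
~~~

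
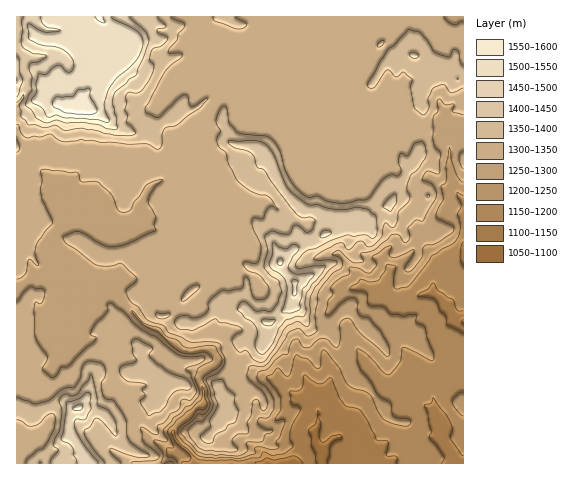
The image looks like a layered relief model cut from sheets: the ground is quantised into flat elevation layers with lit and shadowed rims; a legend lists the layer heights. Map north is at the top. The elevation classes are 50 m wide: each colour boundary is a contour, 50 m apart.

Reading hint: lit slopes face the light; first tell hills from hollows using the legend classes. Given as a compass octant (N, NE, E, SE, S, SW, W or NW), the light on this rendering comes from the S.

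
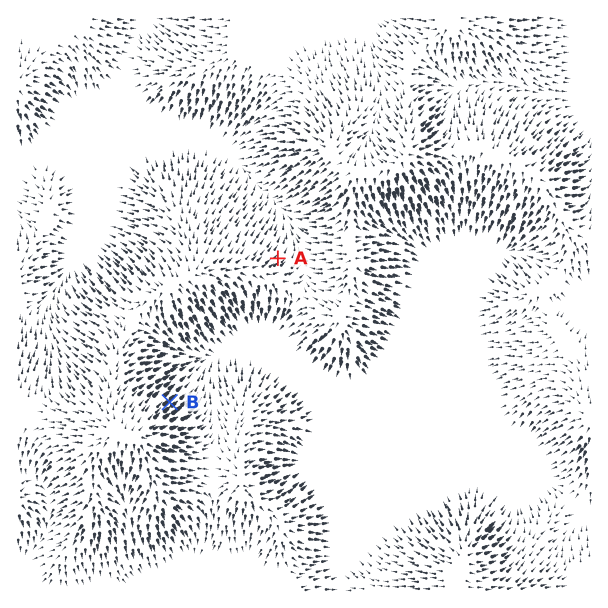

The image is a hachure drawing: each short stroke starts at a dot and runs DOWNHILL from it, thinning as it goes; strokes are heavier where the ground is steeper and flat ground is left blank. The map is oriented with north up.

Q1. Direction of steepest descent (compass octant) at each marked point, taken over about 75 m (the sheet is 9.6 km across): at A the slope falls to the NE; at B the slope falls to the NE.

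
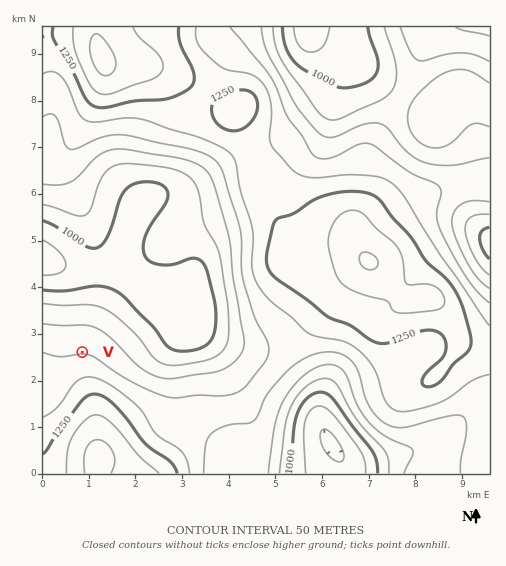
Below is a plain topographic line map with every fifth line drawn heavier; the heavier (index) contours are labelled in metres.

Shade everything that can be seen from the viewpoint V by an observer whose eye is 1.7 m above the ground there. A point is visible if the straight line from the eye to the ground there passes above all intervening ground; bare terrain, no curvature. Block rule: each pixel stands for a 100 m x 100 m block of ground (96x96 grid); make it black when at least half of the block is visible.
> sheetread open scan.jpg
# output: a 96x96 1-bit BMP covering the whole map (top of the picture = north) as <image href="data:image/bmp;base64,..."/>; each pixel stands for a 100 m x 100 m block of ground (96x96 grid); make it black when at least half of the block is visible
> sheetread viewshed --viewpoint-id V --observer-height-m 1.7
<image width="96" height="96" href="data:image/bmp;base64,Qk2+BAAAAAAAAD4AAAAoAAAAYAAAAGAAAAABAAEAAAAAAIAEAAATCwAAEwsAAAIAAAAAAAAA////AAAAAAAAAAAAAAAAAAAAAAcAAAAAAAAAAAAAAA8AAAAAAAAAAAAAAA8AAAAAAAAAAAAAAA8AAAAAAAAAAAAAAA8AAAAAAAAAAAAAAA8AAAAAAAAAAAAAAA8AAAAAAAAAAAAAAAMAAAAAAAAAAAAAAAAAAAAAAAAAAAAAAAABgAAAAAAAAAAAAAAAwAAAAAAAAAAwAAAAwAAAAAAAAADwAAAAwAAAAAAAAAHwAAAA4AAAAAAAAAH4AAAA8AAAAAAAAAP8AAAA+AAAADgAAAP/AAAA/AAAAPwAAAP/gAAA/gAAAP4AAAf/wAAA/gAAAf8AAAf/4AAA/AAAAP8AAAf/4AAB+AAAAP+AAAf/8AAB8AAAAP/AAA//+ADh4AAAAP/gAA/D/AD5wAAAAH/wAB/AfgD/wAAAAH/4AB+ADwD/wAAAAH/8AD+AAAD/wAAAAP/+AP+AAAD/4AAAAP////+AAAD/4AAAAP////+AAAD/wAAAAP////+AAAD4AAAAAf////+AAADAAAAAAf////+AAAAAAAAAAf////+AAAAAAAAAA/////+AAAAAAAAAA/////+AAAAAAAAAB/////8AAAAAAAAAD/////4AAAAAAAAAD/////4AAAAAAAAAP/////4AAAAAAAAA//////4AAAAAAAAH////z/wAAAAAAAD/////B/wAAAAAAAf////+B/wAAAAAAB/////8A/wAAAAADH/////4A/gAAAAAf//////4A/AAAAAB///////wA/AAAAAP///////wA+AAAAA////////gAeAAAAD////////gAcAAAAD////////gAcAAAAD////////AAYAAAAD////////AAAAAAAD////////AAAAAAAD///////+AAAAAAAD///////+AAAAAAAD///////8AAAAAAAD///////4AAAAAAAD///////4AAAAAAAD///////wAAAAAAAD///////wAAAAAAAD///////gAAAAAAAD///////gAAAAAAAD///////gAAAAAAAD///////AAAAAAAAD///////AAAAAAAAD///////AAAAAAAAD///////AAAAAAAAD///////AAAAAAAAD///////AAAAAAAAD///////gAAAAAAAD///////gAAAAAAAD///////gAAAAAAAD///////gAAAAAAAD///////AAAAAAAAD///////AAAAAAAAD//////8AAAAAAAAD//////AAAAAAAAAD/////4AAAAAAAAAD/////wAAAAAAAAAD/////gAAAAAAAAAD/////AAAAAAAAAAD/////AAAAAAAAAAD////8AAAAAAAAAAD////wAAAAAAAAAAD//x4AAAAAAAAAAAD/+AAAAAAAAAAAAAD/8AAAAAAAAAAAAAD/4AAAAAAAAAAAAAD/wAAAAAAAAAAAAAD/AAAAAAAAAAAAAAD8AAAAAAAAAAAAAAAAAAAAAAAAAAAAAAAAAAAAAAAAAAAAAAAAAAAAAAAAAAAAAAA="/>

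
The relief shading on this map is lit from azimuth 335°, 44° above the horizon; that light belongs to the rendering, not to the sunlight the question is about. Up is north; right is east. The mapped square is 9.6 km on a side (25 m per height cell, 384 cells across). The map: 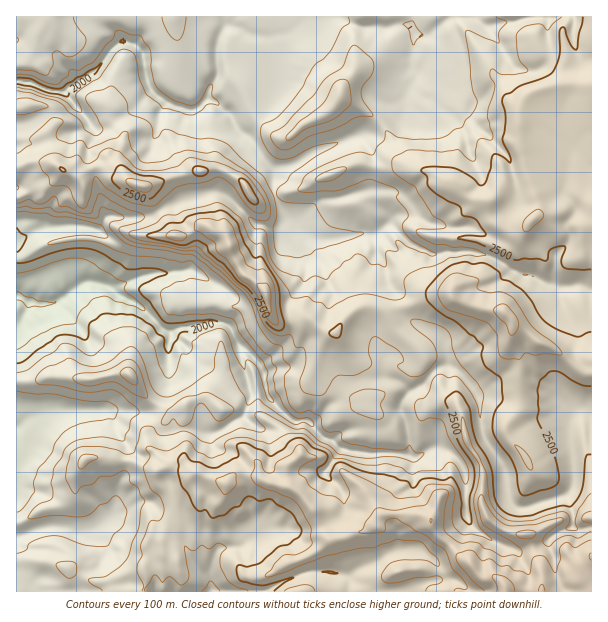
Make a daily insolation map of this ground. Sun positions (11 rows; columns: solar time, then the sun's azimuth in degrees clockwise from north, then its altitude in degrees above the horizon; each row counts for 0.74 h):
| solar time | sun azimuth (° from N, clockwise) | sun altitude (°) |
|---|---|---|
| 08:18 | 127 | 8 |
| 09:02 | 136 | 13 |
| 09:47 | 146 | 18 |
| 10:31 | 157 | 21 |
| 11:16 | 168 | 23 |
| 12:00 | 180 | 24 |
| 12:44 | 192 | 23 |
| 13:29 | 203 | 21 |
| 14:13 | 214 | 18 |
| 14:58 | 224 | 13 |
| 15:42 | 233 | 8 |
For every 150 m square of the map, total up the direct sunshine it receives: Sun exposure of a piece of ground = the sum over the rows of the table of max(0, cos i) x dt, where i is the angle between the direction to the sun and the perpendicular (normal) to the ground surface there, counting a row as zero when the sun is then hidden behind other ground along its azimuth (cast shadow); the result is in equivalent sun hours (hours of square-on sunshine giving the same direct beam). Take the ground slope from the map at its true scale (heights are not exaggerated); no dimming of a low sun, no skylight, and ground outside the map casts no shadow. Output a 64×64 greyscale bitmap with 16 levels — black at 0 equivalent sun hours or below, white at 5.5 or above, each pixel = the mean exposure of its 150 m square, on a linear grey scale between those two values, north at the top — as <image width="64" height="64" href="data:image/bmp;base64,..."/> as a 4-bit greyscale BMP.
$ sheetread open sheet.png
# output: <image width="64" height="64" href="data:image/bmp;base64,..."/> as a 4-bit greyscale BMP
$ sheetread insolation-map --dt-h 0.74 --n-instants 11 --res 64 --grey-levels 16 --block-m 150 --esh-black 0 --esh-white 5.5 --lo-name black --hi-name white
<image width="64" height="64" href="data:image/bmp;base64,Qk12CAAAAAAAAHYAAAAoAAAAQAAAAEAAAAABAAQAAAAAAAAIAAATCwAAEwsAABAAAAAAAAAAAAAAABEREQAiIiIAMzMzAERERABVVVUAZmZmAHd3dwCIiIgAmZmZAKqqqgC7u7sAzMzMAN3d3QDu7u4A////AHd3iZiYdlWKm725rO/+YRE0VVVnmqh1MzOcuFVVVViHd3eJh0NXiYmal2mqqpvaMAESRmeL7bp2e8mFEjREZ3d4qpd2QyNXaIh1iYhjIVvtmZmoVDM1d2e9oyAAFUNWeGZlM0VEI0Rnh2eZdjISI0fe3LqYUgETaZcxAAAjIkZXIzRUISNFVnd1WIljEiIQACjd3LuXVVfLYAEAAkMCYyMzMyESNFREZ2Z4iZllRCABV4nN3dy8vNkQAAFayUARAIQhEkVVVENVV4eIl2ZlQzRmIjebyrzukgAAW5ZWlQAAm6mIiHZVVVRXiKqpmHZ4iqhDM0Z4u5iGEAXEAAAVcScWq7u6l2ZWQ1eJqsqqmImqqHdUNGh3ZFdRGEAAAAAANBIkerqId3U0d5mYq6irrMt0Vld1IAAAWHRGEAAAAAARQxNol5qIiauXmYeLu73e6UMzRnUyAAJHczMgAAAAABFWeHibuaq6m4eZiZmrzdp0MhF4UhEQAgAhE0ABeHUxE2ZVaKyryoiaiImXRGmFMzNBBpQAAAAAAAEkUhN5mFM0VERmiqzLqXaIVCABNFM3h2YkIAAAAAAAAjVDRXdmVFVlMiRXqXdjM0VhAAAFUxJavHAAAAAAAAADdjRohlVVZWZUQyEREQSDASEAAWYAACQhEAAAAREhACeiJqllVFVlZlVCAAAAFBAAAQADMAAAEAAAETVnZFVFi2JIpkREVWVWVTIQAAA1MiEAAAAAAAAAABI0ZmZVd3iYQ1h1REVmVWVVQhAAATM1VVVFUQABEAAASJiIdlaImIZTRWdlVWZUdlVDIRESISRnh2eHICIAAiQ2eIh2R3iqllRENod2ZlV3dmZ3d3eap0V3eGMxAAFqqXVnZmdnZolzMzM0ZmZnd6q7vN7cu82SABNlISIQBYipmHZmeJVFVTIjRWZ2Z3iZze/////u7UEAABEjMkFJeId3ZmVWaFRSATVmd3d4irxWi8upnP7XMhEREkQyQmdmd3d3ZlV6pzISV5h3d5mrzQEiIhAAJDMzIkREVTM0VDRneIiIeIeJUjeau5eJmruXABASAAAAAkQiRFZmMxeap2iImHd2Z4iXiZiauYqsyFYREBIAAAACRCIjVmQijLeZeJmXdnd4dmeIdmi6m9yEQyIRIAAAERIzQSVFZDi7u4qHq5d3eIhkV3mZd5qqgyMzMhAAACQyETERIBEiW6rvuqmJd3eIdUVoiamYipQBI0UzIQABIiEAAWhBAAJpnPuolzR4iIhlZ5u7u6uXQRI0VUMyIRISAAAEnNy4nLibpFZTIkiZh3iazv7d25QzNEVmMyIjQzEAADmZmqupiKplMyMyJHdlaKvN/ahkMjRFRWU3iGQ0MQAnyXZmVURaunYxMzIyIiIkeaqGQhACNERERKmIh0MQFYhlRFVDNt7GVUEUJEQzM2ZVVVZCEAEzIjM1mHd3h3m7YgEBEiWt7mEyEhE0RERFdkMiE0ZiAQJXmpnbmIiKvMvbllRDje2iACAAESM0QzRUMhEAAjMjaJmbut/sqqqrzM3u3dzu/HIBIBIiMzNDNkMhAAAAAXy7mHipWe/+7t7u3u///+7cYwIyM0MyIzRUMxAhEAFbuqmHZXdUWd///az/////+odSA0NEQzIQEjNiarvLzKd5qYqmeHUgEjQyndqZmXztpUMDU0NFZlRENDm5ZUREaZiqmZiId3VCI3qTAAAABJUiQxJkRFVnd5h0ZiACVVioZoqoZ3e7zf//+SEREQABAAETi4VVVWeImHdTNqqauXVVRoiXVv////+ozMumIAAAABW6ZWZmd4iGaIeJm6iamHVDRGd33t6rqZre//tjEAABN4RIq6l1RGeId6q6uoZ4hmZVVnY4i9mZi+7/7Kh0ISNoIjRp3u25dmZ6q7qYUSV2dmZmZah3zbaKunMje83smpISIiJq3MuqvN3Id2UyRFZ2ZnZmqYq6U3dTAAACWru3EBIzIQE3q7uqqZhSIRJFRnZmdmZHd0EyJEEAAAASABABI1ZSEAAVZVZlMhERE2U2dmZ3ZxAQAAEUIAAAAAAAABIjeqYxAAACVCIQABI1UUl3d3ZnVDEAAQAAAAAAAAABEiSM63UxAAMyEAAAEkUjmHd3Z3dVZkEAAAEyESEAAAESNWWd3LllRFQQAAEiQiZmdmd3d1VFeFESESQyERESMzVjACff/sqZgyMzRDNFhmd3d3d3qGVDIEZkESIRESMzRlMRIknN3MlUVVVlVkaIZmd3d3eal0EDiHZUMxATEjZmUzIhImq7hEVWZmZmVGh2d3d3dzMhABZ1VFUhOLqDd3ZUQyIiN5ZFZmZlZmZmRWR3d3d3AAAAASNFVTW5h5Z3dVVUMiNFZnd3ZlZmZmh0IjaIiHcABHUQAVZkSId3iFdlVVVUQzImiHdmVmZmeIURABNVVbq5mHMBRmVHd3eJZlVVVVVDEAWId2ZmZmZ3ZCEAATMzmXd63IElZUZ3d3ZmVmZmZlQiNWZ3dnZmZndTJXdVVlVWdoqatiIzV3d3dmZmZmZmVERURFZmZmZmdkI3iHZmZ1Z4mIeKUAOYd3d2ZmZmZmVERURERmZmZmZ0Imd3VWVnd3iHZnmnm5h4d2dlVVZmVVVVQzM0VlVWZ1IVd3ZFZGeHeHZmZo3cl3h3ZnVXd3dmZVUxNFRFeHVWIjQyIjNERnd3ZmZ4mYiHd3dmeHd3dmZmVVnLuph4l1MlmoYgEQJG"/>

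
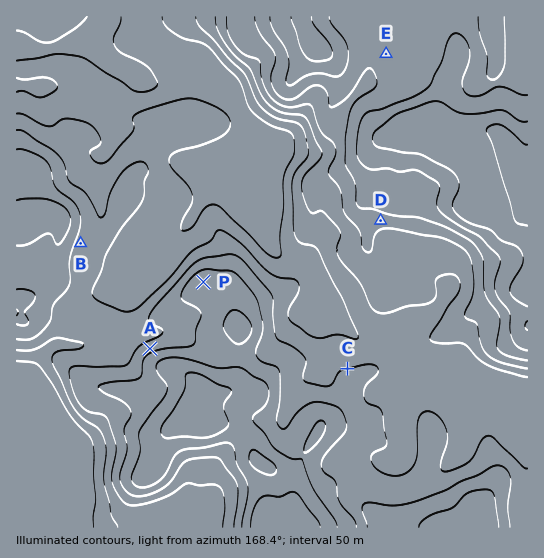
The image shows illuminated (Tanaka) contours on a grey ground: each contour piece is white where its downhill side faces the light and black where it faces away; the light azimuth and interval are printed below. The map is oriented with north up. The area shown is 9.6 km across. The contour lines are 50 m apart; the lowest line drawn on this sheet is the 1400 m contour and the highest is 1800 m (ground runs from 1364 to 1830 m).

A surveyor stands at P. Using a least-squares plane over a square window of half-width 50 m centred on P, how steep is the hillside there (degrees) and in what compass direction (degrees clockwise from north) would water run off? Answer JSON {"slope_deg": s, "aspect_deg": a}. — {"slope_deg": 5, "aspect_deg": 353}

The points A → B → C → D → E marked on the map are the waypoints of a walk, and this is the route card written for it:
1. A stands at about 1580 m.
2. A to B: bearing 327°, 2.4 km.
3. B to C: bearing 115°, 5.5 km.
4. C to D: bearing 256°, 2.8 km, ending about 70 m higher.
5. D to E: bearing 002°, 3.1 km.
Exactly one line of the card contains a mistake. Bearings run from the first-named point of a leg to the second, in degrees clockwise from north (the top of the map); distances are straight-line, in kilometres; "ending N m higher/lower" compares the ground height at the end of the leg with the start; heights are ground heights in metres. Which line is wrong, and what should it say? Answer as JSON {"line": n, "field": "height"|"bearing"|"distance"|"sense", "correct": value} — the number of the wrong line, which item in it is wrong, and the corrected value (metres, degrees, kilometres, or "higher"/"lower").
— {"line": 4, "field": "bearing", "correct": 13}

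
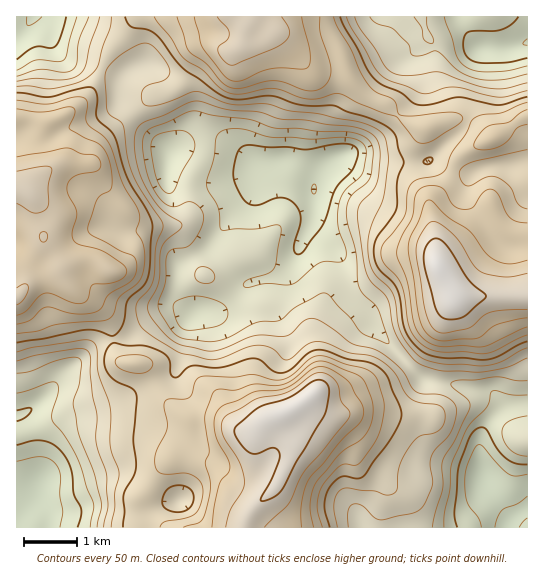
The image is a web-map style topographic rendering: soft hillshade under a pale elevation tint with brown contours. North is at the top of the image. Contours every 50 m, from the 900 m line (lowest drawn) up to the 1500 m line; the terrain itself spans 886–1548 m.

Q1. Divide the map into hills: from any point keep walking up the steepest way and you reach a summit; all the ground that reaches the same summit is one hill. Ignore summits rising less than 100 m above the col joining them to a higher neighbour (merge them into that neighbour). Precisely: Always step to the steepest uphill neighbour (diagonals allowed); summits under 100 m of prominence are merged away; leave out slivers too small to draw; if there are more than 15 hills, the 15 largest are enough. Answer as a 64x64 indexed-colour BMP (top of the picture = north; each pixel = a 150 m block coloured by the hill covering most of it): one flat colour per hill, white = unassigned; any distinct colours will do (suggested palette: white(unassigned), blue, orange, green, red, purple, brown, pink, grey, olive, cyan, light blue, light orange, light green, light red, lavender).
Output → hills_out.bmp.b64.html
<image width="64" height="64" href="data:image/bmp;base64,Qk12CAAAAAAAAHYAAAAoAAAAQAAAAEAAAAABAAQAAAAAAAAIAAATCwAAEwsAABAAAAAAAAAA////ALR3HwAOf/8ALKAsACgn1gC9Z5QAS1aMAMJ34wB/f38AIr28AM++FwDox64AeLv/AIrfmACWmP8A1bDFACIhERERERERERERERERERERERERERERERERERERERIiIiEREREREREREREREREREREREREREREREREREREREiIiERERERERERERERERERERERERERERERERERERERESIiIRERERERERERERERERERERERERERERERERERERESIiIhERERERERERERERERERERERERERERERERERERESIiIiERERERERERERERERERERERERERERERERERERERIiIiIRERERERERERERERERERERERERERERERERERERIiIiIhEREREREREREREREREREREREREREREREREREREiIiIiERERERERERERERERERERERERERERERERERERESIiIiIRERERERERERERERERERERERERERERERERERERIiIiIREREREREREREREREREREREREREREREREREREREiIiIhERERERERERERERERERERERERERERERERERERESIiIiEREREREREREREREREREREREREREREREREREREREiIiERERERERERERERERERERERERERERERERERERERESIiIxEREREREREREREREREREREREREREREREREREREREiIjMxERERERERERERERERERERERERERERERERERERERIiMzMRERERERERERERERERERERERERERERERERERERIiIzMzEREREREREREREREREREREREREREREREREREiIiIjMzMRERERERERERERERERERERERERERERESIiIiIiIiMzMzERERERERERERERERERERERERERERESIiIiIiIiIzMzMxERERERERERERERERERERERERERESIiIiIiIiIjMzMzMRERERERERERERERERERERERERESIiIiIiIiIiMzMzMzERERERERERERERERERERERERESIiIiIiIiIiIzMzMzMzMRERERERERERERERERERERESIiIiIiIiIiIjMzMzMzMzMxERERERERERERERERERESIiIiIiIiIiIiMzMzMzMzMzMRERERERERERERERERESIiIiIiIiIiIiIzMzMzMzMzMzMRERERERERERERERERIiIiIiIiIiIiIjMzMzMzMzMzMzMyIiIRERERERERERIiIiIiIiIiIiIiMzMzMzMzMzMzMyIiIiERERERERERIiIiIiIiIiIiIiIzMzMzMzMzMzMzIiIiIhERERERERIiIiIiIiIiIiIiIjMzMzMzMzMzMzMiIiIiIREREREREiIiIiIiIiIiIiIiMzMzMzMzMzMzMyIiIiIiIiERERESIiIiIiIiIiIiIiIzMzMzMzMzMzMzIiIiIiIiIhERERIiIiIiIiIiIiIiIjMzMzMzMzMzMzMyIiIiIiIiIREREiIiIiIiIiIiIiIiMzMzMzMzMzMzMzMyIiIiIiIhEREiIiIiIiIiIiIiIiIzMzMzMzMzMzMzMzMiIiIiIiIREiIiIiIiIiIiIiIiIjMzMzMzMzMzMzMzMzIiIiIiIhEiIiIiIiIiIiIiIiIiMzMzMzMzMzMzMzMzMyIiIiIiIiIiIiIiIiIiIiIiIiIzMzMzMzMzMzMzMzMzMiIiIiIiIiIiIiIiIiIiIiIiIjMzMzMzMzMzMzMzMzMyIiIiIiIiIiIiIiIiIiIiIiIiMzMzMzMzMzMzMzMzMzMiIiIiIiIiIiIiIiIiIiIiIiIzMzMzMzMzMzMzMzMzMzIiIiIiIiIiIiIiIiIiIiIiIjMzMzMzMzMzMzMzMzMzMyIiIiIiIiIiIiIiIiIiIiIiMzMzMzMzMzMzMzMzMzMzIiIiIiIiIiIiIiIiIiIiIiIzMzMzMzMzMzMzMzMzMzMiIiJEIiIiIiIiIiIiIiIiIjMzMzMzMzMzMzMzMzMzMzIiRERCIiIiIiIiIiIiIiIiMzMzMzMzMzMzMzMzMzM0RERERERCREREREQiIiIiIiIzMzMzMzMzMzM0MzMzNEREREREREREREREREIiIiIiIjMzMzMzMzMzM0RERERERERERERERERERERERCIiIiIiMzMzMzMzMzNEREREREREREREREREREREREREQiIiIiIzMzMzMzMzNEREREREREREREREREREREREREREIiIiIjMzMzMzMzM0RERERERERERERERERERERERERERCIiIiMzMzMzMzM0REREREREREREREREREREREREREREIiIiIzMzMzMzM0REREREREREREREREREREREREREREQiIiIjMzMzMzMzRERERERERERERERERERERERERERERCIiIiMzMzMzMzNEREREREREREREREREREREREREREREQiIiIzMzMzMzM0RERERERERERERERERERERERERERERCIiIjMzMzMzNEREREREREREREREREREREREREREREREIiIiMzMzNEREREREREREREREREREREREREREREREREQiIiIzMzRERERERERERERERERERERERERERERERERERCIiIjMzNEREREREREREREREREREREREREREREQiIkRCIiIiMzNERERERERERERERERERERERERERERERCIiIiIiIiIjM0RERERERERERERERERERERERERERERCIiIiIiIiIiI0RERERERERERERERERERERERERERERCIiIiIiIiIi"/>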